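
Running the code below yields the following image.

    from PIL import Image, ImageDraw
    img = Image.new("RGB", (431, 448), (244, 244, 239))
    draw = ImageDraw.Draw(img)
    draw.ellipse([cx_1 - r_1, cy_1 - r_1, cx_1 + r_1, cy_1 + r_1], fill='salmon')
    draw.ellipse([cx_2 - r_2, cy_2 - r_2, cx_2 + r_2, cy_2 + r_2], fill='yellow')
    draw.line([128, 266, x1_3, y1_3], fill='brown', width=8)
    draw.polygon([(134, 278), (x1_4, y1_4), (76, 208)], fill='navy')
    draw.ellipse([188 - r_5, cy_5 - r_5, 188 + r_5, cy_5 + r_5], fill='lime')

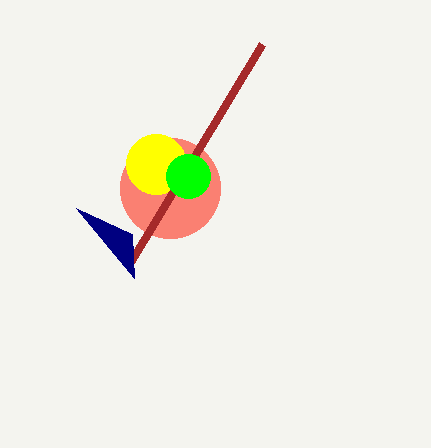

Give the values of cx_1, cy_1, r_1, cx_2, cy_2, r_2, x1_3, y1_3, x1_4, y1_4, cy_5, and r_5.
cx_1 = 170
cy_1 = 188
r_1 = 50
cx_2 = 156
cy_2 = 164
r_2 = 30
x1_3 = 262
y1_3 = 44
x1_4 = 132
y1_4 = 234
cy_5 = 176
r_5 = 22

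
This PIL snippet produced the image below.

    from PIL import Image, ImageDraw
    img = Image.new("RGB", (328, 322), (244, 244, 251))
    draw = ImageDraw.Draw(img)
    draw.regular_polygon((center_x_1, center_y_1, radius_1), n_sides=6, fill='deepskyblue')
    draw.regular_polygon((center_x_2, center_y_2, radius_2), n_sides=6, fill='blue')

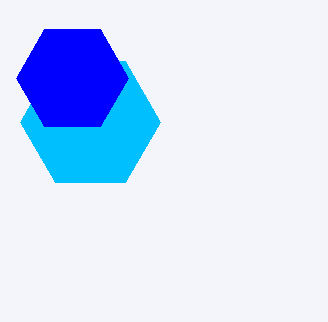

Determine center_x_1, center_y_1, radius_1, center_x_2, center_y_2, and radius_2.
center_x_1 = 90, center_y_1 = 122, radius_1 = 70, center_x_2 = 72, center_y_2 = 78, radius_2 = 56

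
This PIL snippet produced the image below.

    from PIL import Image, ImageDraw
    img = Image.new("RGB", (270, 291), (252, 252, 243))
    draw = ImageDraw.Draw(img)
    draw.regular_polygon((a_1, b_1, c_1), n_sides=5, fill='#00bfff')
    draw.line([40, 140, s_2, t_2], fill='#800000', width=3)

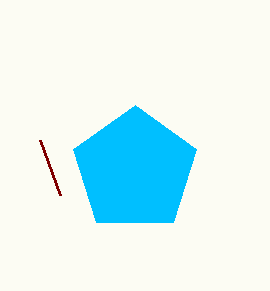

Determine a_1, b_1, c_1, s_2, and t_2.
a_1 = 135
b_1 = 170
c_1 = 65
s_2 = 60
t_2 = 195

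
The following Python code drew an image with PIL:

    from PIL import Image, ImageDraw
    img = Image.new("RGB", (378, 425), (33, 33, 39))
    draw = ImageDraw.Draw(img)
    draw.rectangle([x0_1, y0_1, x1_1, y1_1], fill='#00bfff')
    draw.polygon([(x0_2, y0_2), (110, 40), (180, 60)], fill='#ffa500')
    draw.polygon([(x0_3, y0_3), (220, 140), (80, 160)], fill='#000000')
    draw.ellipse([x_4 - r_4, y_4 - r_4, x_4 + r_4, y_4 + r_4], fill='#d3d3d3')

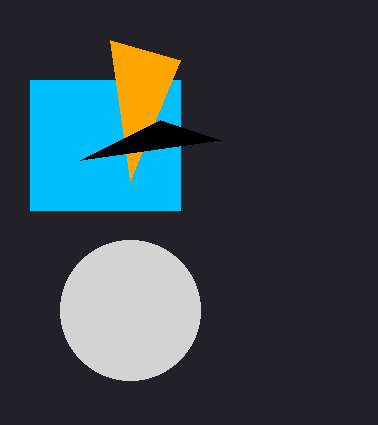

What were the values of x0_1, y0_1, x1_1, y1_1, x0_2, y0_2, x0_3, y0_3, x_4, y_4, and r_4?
x0_1 = 30, y0_1 = 80, x1_1 = 180, y1_1 = 210, x0_2 = 130, y0_2 = 180, x0_3 = 160, y0_3 = 120, x_4 = 130, y_4 = 310, r_4 = 70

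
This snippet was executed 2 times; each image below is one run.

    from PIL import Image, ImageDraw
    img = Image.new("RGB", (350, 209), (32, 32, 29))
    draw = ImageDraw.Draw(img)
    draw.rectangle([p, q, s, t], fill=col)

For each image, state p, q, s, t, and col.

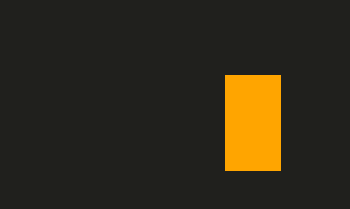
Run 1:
p = 225
q = 75
s = 280
t = 170
col = 'orange'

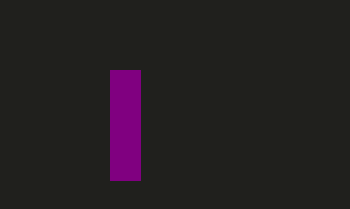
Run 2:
p = 110
q = 70
s = 140
t = 180
col = 'purple'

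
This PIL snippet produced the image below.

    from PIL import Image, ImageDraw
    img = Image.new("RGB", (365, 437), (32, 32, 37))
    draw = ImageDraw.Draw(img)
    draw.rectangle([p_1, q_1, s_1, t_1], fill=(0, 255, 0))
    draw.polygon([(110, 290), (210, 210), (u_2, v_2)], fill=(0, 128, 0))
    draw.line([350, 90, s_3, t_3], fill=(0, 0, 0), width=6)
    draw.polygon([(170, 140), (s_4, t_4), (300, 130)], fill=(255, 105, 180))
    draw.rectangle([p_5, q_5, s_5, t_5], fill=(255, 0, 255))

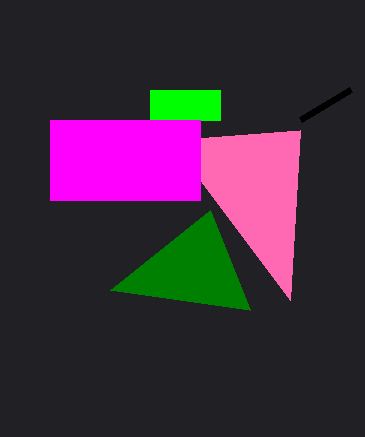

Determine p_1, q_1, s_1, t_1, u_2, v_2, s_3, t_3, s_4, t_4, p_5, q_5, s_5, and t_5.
p_1 = 150; q_1 = 90; s_1 = 220; t_1 = 120; u_2 = 250; v_2 = 310; s_3 = 300; t_3 = 120; s_4 = 290; t_4 = 300; p_5 = 50; q_5 = 120; s_5 = 200; t_5 = 200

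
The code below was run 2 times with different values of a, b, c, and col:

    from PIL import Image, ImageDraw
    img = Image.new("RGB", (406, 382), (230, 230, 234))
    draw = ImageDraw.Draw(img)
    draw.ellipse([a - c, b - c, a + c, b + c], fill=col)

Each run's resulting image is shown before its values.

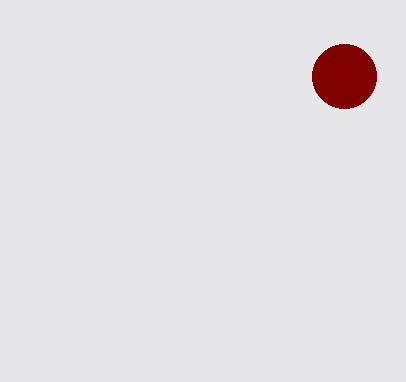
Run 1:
a = 344
b = 76
c = 32
col = 'maroon'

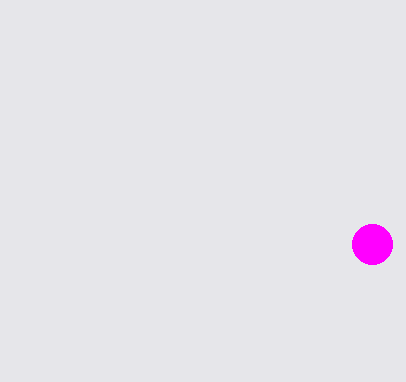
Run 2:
a = 372
b = 244
c = 20
col = 'magenta'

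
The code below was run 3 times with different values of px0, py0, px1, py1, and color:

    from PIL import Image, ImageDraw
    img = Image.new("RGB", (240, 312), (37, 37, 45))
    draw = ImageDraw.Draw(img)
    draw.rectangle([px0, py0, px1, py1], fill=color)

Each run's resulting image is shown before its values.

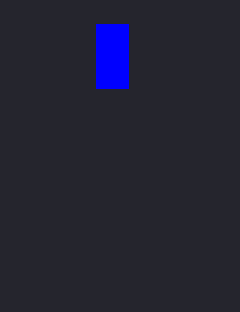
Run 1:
px0 = 96, py0 = 24, px1 = 128, py1 = 88, color = 'blue'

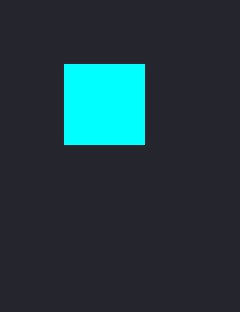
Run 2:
px0 = 64; py0 = 64; px1 = 144; py1 = 144; color = 'cyan'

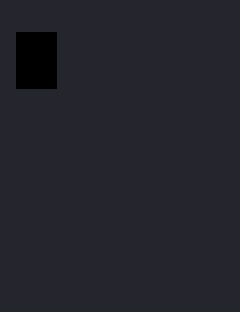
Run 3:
px0 = 16, py0 = 32, px1 = 56, py1 = 88, color = 'black'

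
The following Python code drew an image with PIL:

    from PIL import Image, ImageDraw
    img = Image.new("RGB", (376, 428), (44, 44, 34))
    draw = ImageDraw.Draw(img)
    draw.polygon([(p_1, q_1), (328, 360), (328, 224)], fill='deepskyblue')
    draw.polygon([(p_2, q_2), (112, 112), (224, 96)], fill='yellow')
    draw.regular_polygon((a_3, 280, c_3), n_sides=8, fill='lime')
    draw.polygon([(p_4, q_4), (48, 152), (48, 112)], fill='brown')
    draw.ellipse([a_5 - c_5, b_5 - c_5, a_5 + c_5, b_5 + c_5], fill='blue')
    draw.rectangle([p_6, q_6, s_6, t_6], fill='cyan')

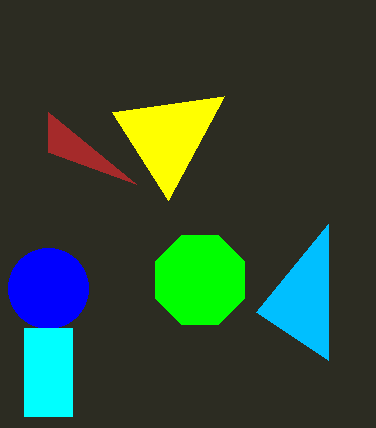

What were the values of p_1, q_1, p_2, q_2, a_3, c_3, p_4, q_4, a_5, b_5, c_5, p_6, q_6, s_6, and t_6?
p_1 = 256, q_1 = 312, p_2 = 168, q_2 = 200, a_3 = 200, c_3 = 48, p_4 = 136, q_4 = 184, a_5 = 48, b_5 = 288, c_5 = 40, p_6 = 24, q_6 = 328, s_6 = 72, t_6 = 416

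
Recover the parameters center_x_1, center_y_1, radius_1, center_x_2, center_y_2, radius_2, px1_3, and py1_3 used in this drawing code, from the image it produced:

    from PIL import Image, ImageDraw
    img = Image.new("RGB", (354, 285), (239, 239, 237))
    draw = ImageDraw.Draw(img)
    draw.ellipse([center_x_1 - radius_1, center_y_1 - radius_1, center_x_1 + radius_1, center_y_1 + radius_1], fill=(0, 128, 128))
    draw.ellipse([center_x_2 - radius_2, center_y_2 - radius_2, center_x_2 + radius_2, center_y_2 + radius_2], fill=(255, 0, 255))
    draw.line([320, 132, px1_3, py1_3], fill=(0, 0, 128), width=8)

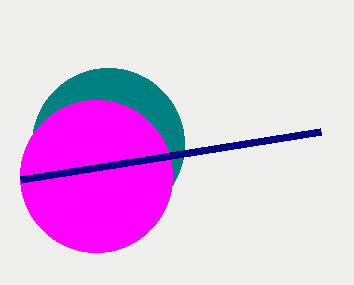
center_x_1 = 108, center_y_1 = 144, radius_1 = 76, center_x_2 = 96, center_y_2 = 176, radius_2 = 76, px1_3 = 20, py1_3 = 180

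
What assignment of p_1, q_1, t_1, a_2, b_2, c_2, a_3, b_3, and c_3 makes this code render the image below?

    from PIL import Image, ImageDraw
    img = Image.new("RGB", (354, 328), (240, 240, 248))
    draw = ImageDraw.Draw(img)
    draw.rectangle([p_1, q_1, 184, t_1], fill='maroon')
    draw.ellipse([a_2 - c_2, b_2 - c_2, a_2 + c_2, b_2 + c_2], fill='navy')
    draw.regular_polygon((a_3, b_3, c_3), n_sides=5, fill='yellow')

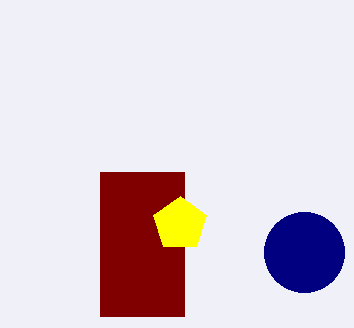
p_1 = 100; q_1 = 172; t_1 = 316; a_2 = 304; b_2 = 252; c_2 = 40; a_3 = 180; b_3 = 224; c_3 = 28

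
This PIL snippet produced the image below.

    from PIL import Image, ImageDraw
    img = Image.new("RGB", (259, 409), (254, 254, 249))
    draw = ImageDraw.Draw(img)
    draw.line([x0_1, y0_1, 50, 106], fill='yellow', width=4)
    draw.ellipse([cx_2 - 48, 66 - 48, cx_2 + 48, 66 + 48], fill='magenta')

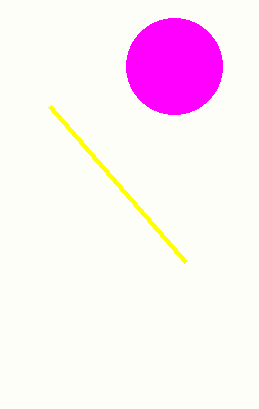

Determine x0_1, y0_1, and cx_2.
x0_1 = 186, y0_1 = 262, cx_2 = 174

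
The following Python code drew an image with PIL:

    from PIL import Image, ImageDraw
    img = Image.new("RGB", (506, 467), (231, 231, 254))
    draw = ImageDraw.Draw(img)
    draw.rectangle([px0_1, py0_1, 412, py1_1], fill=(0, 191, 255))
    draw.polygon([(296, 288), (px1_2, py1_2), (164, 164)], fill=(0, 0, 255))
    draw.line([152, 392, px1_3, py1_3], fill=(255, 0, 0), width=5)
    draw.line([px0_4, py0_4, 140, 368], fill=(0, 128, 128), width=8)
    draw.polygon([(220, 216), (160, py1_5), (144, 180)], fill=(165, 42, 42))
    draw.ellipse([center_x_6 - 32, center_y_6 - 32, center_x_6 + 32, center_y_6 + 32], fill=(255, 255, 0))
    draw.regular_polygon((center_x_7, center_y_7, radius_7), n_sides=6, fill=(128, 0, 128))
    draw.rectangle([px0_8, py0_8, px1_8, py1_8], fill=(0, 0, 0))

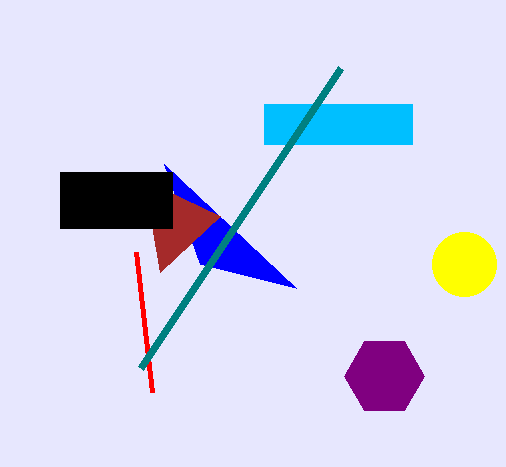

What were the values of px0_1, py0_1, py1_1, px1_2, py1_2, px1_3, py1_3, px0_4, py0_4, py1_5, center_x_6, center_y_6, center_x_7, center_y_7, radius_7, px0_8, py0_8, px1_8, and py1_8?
px0_1 = 264; py0_1 = 104; py1_1 = 144; px1_2 = 200; py1_2 = 264; px1_3 = 136; py1_3 = 252; px0_4 = 340; py0_4 = 68; py1_5 = 272; center_x_6 = 464; center_y_6 = 264; center_x_7 = 384; center_y_7 = 376; radius_7 = 40; px0_8 = 60; py0_8 = 172; px1_8 = 172; py1_8 = 228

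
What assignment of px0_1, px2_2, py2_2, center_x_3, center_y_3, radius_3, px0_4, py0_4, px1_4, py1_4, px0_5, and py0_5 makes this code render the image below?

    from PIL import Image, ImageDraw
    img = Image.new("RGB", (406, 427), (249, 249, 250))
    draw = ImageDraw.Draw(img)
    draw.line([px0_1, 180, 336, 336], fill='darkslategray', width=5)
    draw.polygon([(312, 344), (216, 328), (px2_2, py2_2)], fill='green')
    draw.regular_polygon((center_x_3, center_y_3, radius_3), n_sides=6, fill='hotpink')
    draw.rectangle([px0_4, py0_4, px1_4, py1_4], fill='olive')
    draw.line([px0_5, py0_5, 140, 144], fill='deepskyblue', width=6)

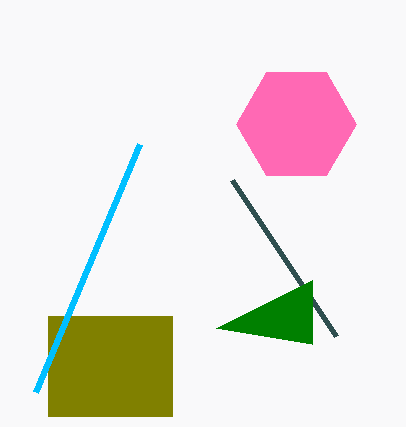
px0_1 = 232, px2_2 = 312, py2_2 = 280, center_x_3 = 296, center_y_3 = 124, radius_3 = 60, px0_4 = 48, py0_4 = 316, px1_4 = 172, py1_4 = 416, px0_5 = 36, py0_5 = 392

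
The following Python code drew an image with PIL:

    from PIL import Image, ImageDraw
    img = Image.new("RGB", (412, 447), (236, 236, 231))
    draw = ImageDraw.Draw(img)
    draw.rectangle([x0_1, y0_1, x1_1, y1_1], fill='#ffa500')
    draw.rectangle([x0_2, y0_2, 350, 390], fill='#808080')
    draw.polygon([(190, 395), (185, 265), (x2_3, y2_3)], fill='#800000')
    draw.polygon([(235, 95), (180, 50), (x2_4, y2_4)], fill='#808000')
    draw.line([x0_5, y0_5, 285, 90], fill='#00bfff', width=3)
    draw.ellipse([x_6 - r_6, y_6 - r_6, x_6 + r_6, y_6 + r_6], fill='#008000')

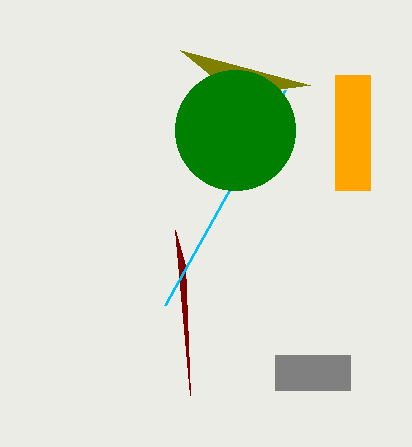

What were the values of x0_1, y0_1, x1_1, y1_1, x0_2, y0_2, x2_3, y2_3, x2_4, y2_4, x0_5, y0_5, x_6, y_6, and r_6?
x0_1 = 335, y0_1 = 75, x1_1 = 370, y1_1 = 190, x0_2 = 275, y0_2 = 355, x2_3 = 175, y2_3 = 230, x2_4 = 310, y2_4 = 85, x0_5 = 165, y0_5 = 305, x_6 = 235, y_6 = 130, r_6 = 60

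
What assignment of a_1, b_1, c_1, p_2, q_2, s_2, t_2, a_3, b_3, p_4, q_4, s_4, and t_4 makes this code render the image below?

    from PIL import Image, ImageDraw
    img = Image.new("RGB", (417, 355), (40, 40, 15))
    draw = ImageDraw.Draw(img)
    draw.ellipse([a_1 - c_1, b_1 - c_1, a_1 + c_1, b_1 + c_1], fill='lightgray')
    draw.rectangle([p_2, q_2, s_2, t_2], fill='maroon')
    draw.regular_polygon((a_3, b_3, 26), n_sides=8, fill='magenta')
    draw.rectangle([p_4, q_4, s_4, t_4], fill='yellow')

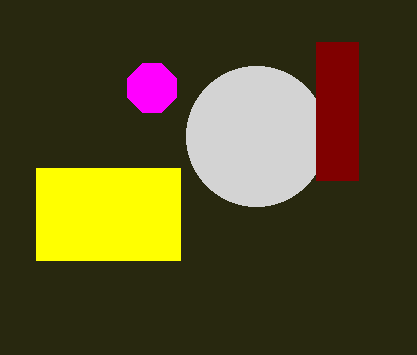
a_1 = 256
b_1 = 136
c_1 = 70
p_2 = 316
q_2 = 42
s_2 = 358
t_2 = 180
a_3 = 152
b_3 = 88
p_4 = 36
q_4 = 168
s_4 = 180
t_4 = 260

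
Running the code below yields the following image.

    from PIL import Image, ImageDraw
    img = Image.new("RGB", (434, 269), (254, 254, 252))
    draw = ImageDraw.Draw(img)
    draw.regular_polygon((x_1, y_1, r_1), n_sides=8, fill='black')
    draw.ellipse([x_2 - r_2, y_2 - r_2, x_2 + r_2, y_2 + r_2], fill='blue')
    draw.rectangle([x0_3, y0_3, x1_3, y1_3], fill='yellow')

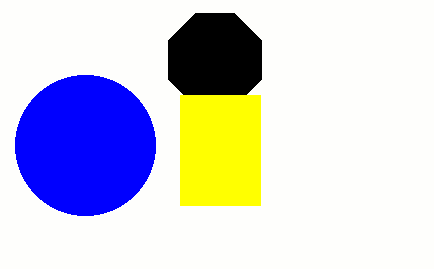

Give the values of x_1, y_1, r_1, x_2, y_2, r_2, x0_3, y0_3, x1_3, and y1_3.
x_1 = 215
y_1 = 60
r_1 = 50
x_2 = 85
y_2 = 145
r_2 = 70
x0_3 = 180
y0_3 = 95
x1_3 = 260
y1_3 = 205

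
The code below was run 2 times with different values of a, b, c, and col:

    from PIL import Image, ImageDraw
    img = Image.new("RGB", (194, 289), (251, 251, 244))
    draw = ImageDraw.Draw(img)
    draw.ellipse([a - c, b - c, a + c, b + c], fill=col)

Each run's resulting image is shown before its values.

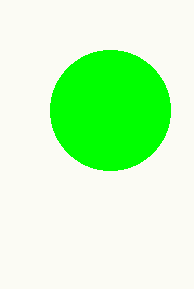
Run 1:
a = 110; b = 110; c = 60; col = 'lime'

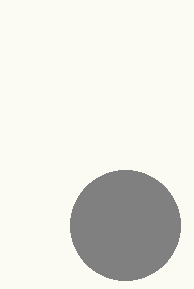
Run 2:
a = 125, b = 225, c = 55, col = 'gray'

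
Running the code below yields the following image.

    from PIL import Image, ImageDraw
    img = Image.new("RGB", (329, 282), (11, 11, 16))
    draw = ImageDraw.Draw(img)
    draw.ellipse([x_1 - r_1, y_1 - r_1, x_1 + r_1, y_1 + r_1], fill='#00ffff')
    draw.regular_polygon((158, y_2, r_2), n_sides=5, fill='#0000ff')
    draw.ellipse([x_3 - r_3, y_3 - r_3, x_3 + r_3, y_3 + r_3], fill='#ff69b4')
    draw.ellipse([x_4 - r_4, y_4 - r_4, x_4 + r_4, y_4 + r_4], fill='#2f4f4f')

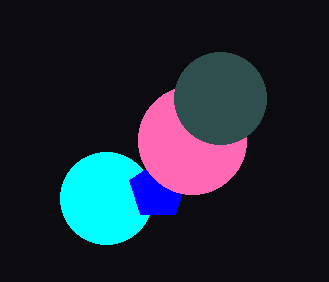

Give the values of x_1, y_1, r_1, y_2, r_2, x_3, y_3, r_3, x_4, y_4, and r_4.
x_1 = 106, y_1 = 198, r_1 = 46, y_2 = 190, r_2 = 30, x_3 = 192, y_3 = 140, r_3 = 54, x_4 = 220, y_4 = 98, r_4 = 46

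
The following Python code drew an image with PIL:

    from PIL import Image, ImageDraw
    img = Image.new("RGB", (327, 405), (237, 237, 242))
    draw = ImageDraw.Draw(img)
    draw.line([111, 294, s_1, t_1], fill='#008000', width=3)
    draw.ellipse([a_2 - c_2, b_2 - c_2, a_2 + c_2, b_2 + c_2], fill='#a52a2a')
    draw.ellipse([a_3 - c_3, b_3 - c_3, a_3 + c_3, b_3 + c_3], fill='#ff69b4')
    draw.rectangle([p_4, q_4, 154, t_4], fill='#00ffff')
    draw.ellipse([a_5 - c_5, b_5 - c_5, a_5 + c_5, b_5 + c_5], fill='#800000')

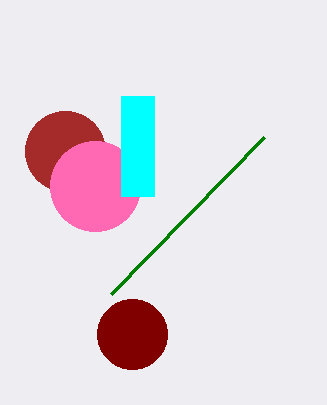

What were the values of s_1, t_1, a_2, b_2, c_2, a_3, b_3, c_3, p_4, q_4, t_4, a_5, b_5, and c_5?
s_1 = 264
t_1 = 137
a_2 = 65
b_2 = 151
c_2 = 40
a_3 = 95
b_3 = 186
c_3 = 45
p_4 = 121
q_4 = 96
t_4 = 196
a_5 = 132
b_5 = 334
c_5 = 35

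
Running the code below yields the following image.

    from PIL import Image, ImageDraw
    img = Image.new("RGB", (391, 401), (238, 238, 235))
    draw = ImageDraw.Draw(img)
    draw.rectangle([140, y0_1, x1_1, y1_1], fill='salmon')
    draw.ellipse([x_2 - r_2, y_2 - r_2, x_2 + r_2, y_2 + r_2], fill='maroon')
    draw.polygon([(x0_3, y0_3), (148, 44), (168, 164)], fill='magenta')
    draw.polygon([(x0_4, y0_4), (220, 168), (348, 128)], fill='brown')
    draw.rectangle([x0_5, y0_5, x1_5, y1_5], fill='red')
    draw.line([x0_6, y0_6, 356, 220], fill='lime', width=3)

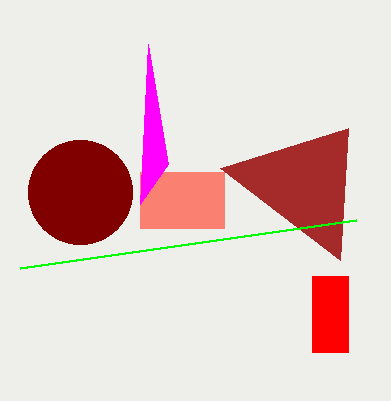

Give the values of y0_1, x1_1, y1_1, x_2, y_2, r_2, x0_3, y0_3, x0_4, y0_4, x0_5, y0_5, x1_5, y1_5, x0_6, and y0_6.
y0_1 = 172
x1_1 = 224
y1_1 = 228
x_2 = 80
y_2 = 192
r_2 = 52
x0_3 = 140
y0_3 = 204
x0_4 = 340
y0_4 = 260
x0_5 = 312
y0_5 = 276
x1_5 = 348
y1_5 = 352
x0_6 = 20
y0_6 = 268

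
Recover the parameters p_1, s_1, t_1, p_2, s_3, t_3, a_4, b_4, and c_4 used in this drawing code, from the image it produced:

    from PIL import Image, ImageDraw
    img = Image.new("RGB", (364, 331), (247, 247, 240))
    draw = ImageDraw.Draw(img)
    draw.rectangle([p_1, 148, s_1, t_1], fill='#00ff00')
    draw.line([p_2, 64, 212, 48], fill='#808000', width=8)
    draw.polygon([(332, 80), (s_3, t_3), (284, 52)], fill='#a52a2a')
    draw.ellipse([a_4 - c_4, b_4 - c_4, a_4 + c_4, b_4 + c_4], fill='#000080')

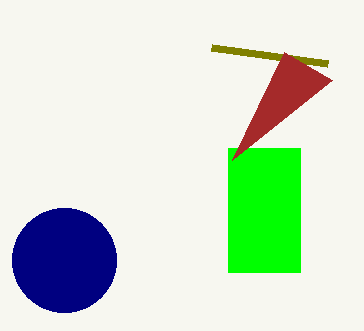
p_1 = 228; s_1 = 300; t_1 = 272; p_2 = 328; s_3 = 232; t_3 = 160; a_4 = 64; b_4 = 260; c_4 = 52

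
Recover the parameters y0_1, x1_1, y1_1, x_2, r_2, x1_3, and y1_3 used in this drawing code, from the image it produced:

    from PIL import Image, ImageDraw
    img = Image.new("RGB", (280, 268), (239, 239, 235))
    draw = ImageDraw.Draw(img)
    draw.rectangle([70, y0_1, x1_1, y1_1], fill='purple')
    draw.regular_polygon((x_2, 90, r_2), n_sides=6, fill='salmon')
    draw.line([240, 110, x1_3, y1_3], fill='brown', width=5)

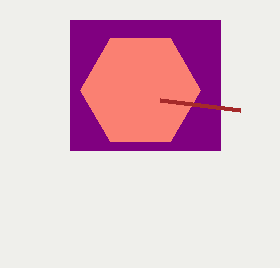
y0_1 = 20
x1_1 = 220
y1_1 = 150
x_2 = 140
r_2 = 60
x1_3 = 160
y1_3 = 100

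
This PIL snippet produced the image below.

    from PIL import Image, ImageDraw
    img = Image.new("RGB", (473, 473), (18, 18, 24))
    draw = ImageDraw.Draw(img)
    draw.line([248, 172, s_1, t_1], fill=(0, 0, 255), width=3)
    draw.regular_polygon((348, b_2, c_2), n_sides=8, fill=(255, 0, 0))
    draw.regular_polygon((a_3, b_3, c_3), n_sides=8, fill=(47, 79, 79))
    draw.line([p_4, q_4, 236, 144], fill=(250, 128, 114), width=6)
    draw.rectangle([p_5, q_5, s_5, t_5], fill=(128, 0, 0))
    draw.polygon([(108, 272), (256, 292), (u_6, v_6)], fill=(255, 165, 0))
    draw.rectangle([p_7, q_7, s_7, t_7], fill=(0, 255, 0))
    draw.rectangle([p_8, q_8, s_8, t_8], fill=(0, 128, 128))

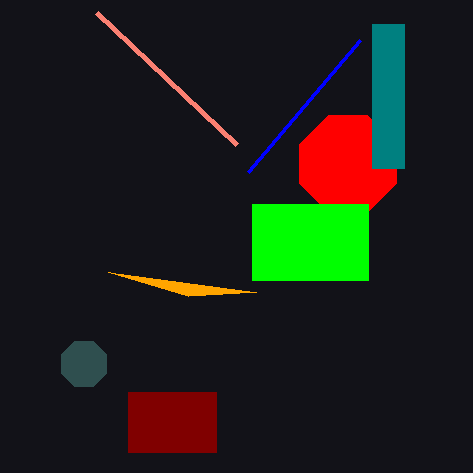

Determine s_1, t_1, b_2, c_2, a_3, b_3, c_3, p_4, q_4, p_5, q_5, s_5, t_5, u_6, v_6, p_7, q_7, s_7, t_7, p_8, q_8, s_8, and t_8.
s_1 = 360, t_1 = 40, b_2 = 164, c_2 = 52, a_3 = 84, b_3 = 364, c_3 = 24, p_4 = 96, q_4 = 12, p_5 = 128, q_5 = 392, s_5 = 216, t_5 = 452, u_6 = 188, v_6 = 296, p_7 = 252, q_7 = 204, s_7 = 368, t_7 = 280, p_8 = 372, q_8 = 24, s_8 = 404, t_8 = 168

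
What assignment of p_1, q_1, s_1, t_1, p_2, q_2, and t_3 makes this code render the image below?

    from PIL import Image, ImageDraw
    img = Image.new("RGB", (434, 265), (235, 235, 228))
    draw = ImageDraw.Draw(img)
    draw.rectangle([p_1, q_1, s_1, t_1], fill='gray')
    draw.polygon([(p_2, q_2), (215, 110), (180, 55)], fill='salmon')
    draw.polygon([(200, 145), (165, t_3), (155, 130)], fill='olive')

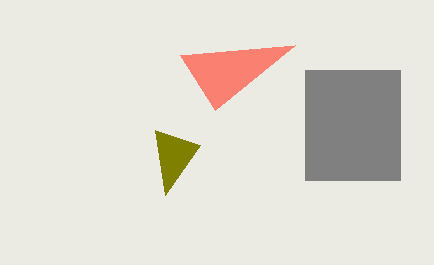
p_1 = 305; q_1 = 70; s_1 = 400; t_1 = 180; p_2 = 295; q_2 = 45; t_3 = 195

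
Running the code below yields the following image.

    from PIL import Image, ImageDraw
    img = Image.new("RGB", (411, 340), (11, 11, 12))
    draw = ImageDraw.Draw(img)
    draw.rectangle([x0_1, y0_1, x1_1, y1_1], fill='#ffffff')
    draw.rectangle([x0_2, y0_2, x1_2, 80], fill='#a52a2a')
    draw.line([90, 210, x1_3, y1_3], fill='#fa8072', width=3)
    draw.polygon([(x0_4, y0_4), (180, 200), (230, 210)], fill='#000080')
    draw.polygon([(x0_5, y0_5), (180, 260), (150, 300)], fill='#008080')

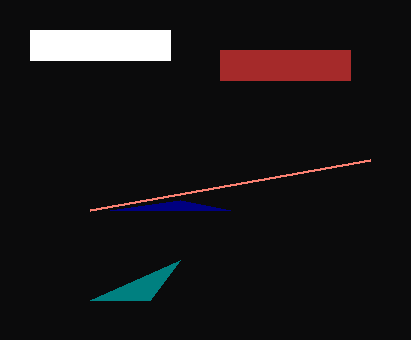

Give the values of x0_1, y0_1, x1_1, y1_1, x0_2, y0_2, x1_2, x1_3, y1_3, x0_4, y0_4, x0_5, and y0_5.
x0_1 = 30; y0_1 = 30; x1_1 = 170; y1_1 = 60; x0_2 = 220; y0_2 = 50; x1_2 = 350; x1_3 = 370; y1_3 = 160; x0_4 = 110; y0_4 = 210; x0_5 = 90; y0_5 = 300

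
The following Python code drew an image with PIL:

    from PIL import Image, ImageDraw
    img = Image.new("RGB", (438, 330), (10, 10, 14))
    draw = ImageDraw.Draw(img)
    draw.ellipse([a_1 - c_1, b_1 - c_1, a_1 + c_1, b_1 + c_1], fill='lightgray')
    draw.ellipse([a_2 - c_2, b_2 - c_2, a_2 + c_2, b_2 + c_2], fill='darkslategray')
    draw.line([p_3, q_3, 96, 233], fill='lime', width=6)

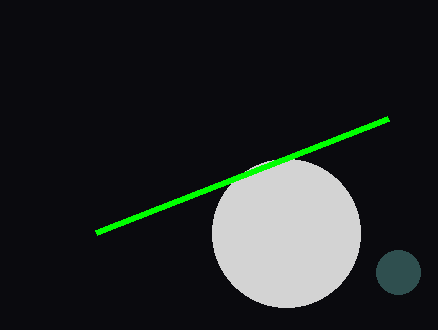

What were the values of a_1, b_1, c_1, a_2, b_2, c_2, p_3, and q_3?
a_1 = 286; b_1 = 233; c_1 = 74; a_2 = 398; b_2 = 272; c_2 = 22; p_3 = 388; q_3 = 119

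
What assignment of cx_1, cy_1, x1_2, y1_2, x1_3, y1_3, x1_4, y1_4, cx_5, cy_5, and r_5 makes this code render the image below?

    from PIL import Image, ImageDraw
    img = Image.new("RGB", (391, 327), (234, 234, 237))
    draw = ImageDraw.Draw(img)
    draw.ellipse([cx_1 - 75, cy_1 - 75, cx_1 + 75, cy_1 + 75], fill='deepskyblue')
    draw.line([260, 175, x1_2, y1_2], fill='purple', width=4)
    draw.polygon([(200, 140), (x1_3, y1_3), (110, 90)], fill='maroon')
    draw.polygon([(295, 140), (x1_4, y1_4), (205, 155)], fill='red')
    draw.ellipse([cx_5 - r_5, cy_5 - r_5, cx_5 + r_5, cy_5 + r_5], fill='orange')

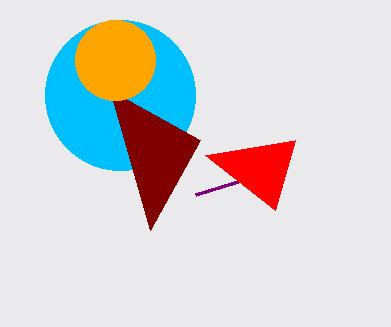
cx_1 = 120; cy_1 = 95; x1_2 = 195; y1_2 = 195; x1_3 = 150; y1_3 = 230; x1_4 = 275; y1_4 = 210; cx_5 = 115; cy_5 = 60; r_5 = 40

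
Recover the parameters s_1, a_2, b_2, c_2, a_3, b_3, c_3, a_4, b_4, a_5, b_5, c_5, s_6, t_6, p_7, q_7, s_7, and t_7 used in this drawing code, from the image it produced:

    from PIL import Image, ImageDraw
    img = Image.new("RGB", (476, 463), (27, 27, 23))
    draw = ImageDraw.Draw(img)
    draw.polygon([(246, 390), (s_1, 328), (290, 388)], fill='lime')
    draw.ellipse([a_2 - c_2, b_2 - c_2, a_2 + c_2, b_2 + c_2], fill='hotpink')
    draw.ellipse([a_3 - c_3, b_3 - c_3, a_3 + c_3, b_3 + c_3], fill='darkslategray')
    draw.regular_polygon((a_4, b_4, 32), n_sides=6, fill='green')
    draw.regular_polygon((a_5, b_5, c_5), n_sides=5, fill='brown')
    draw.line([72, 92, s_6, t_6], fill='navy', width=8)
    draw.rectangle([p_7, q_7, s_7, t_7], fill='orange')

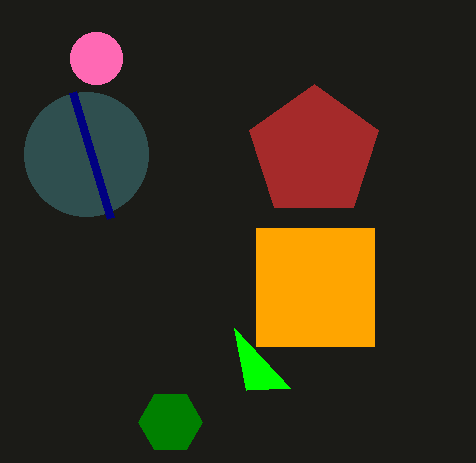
s_1 = 234
a_2 = 96
b_2 = 58
c_2 = 26
a_3 = 86
b_3 = 154
c_3 = 62
a_4 = 170
b_4 = 422
a_5 = 314
b_5 = 152
c_5 = 68
s_6 = 110
t_6 = 218
p_7 = 256
q_7 = 228
s_7 = 374
t_7 = 346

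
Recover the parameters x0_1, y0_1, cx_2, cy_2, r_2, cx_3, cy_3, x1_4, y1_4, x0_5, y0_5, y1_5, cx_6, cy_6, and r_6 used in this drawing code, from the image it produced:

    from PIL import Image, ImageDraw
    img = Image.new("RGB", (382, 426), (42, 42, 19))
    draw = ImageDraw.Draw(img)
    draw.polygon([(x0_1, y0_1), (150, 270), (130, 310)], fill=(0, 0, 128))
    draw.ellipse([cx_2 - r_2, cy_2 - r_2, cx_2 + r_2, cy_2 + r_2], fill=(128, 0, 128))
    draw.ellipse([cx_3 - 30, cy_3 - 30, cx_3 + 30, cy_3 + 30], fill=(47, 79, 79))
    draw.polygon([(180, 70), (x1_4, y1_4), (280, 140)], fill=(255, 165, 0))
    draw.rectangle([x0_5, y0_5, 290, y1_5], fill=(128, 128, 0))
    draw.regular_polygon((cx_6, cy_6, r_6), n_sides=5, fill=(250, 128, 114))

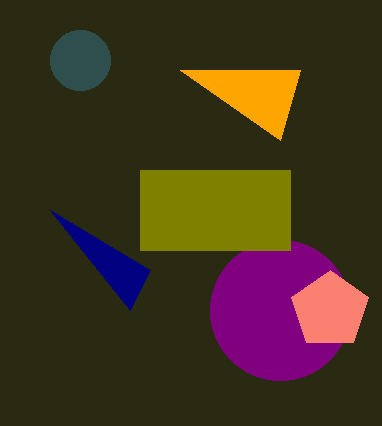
x0_1 = 50
y0_1 = 210
cx_2 = 280
cy_2 = 310
r_2 = 70
cx_3 = 80
cy_3 = 60
x1_4 = 300
y1_4 = 70
x0_5 = 140
y0_5 = 170
y1_5 = 250
cx_6 = 330
cy_6 = 310
r_6 = 40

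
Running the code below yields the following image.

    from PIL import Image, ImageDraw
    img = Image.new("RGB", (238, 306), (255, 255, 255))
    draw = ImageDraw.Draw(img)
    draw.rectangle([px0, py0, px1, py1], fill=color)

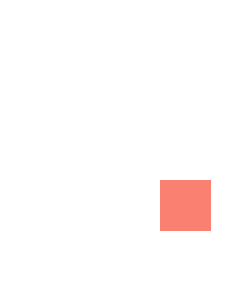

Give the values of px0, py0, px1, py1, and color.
px0 = 160; py0 = 180; px1 = 210; py1 = 230; color = 'salmon'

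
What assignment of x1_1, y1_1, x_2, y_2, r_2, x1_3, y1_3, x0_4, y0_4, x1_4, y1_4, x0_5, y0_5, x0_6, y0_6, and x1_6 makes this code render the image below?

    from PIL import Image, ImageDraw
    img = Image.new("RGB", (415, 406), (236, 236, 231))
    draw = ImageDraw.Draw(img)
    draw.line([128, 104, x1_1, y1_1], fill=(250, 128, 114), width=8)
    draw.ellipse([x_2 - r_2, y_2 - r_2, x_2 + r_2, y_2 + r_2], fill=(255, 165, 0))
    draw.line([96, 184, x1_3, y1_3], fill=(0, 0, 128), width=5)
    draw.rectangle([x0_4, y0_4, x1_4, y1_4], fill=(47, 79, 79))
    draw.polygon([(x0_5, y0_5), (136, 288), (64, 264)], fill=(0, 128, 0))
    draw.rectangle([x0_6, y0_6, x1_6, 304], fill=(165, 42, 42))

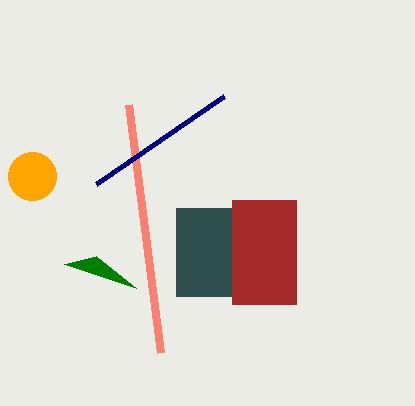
x1_1 = 160; y1_1 = 352; x_2 = 32; y_2 = 176; r_2 = 24; x1_3 = 224; y1_3 = 96; x0_4 = 176; y0_4 = 208; x1_4 = 232; y1_4 = 296; x0_5 = 96; y0_5 = 256; x0_6 = 232; y0_6 = 200; x1_6 = 296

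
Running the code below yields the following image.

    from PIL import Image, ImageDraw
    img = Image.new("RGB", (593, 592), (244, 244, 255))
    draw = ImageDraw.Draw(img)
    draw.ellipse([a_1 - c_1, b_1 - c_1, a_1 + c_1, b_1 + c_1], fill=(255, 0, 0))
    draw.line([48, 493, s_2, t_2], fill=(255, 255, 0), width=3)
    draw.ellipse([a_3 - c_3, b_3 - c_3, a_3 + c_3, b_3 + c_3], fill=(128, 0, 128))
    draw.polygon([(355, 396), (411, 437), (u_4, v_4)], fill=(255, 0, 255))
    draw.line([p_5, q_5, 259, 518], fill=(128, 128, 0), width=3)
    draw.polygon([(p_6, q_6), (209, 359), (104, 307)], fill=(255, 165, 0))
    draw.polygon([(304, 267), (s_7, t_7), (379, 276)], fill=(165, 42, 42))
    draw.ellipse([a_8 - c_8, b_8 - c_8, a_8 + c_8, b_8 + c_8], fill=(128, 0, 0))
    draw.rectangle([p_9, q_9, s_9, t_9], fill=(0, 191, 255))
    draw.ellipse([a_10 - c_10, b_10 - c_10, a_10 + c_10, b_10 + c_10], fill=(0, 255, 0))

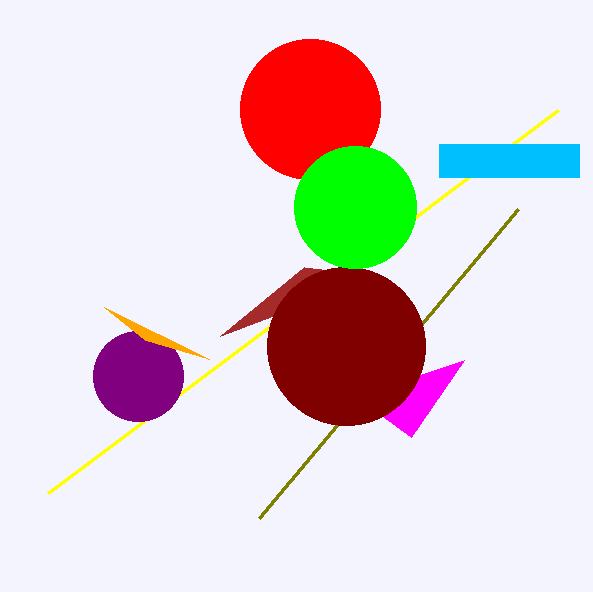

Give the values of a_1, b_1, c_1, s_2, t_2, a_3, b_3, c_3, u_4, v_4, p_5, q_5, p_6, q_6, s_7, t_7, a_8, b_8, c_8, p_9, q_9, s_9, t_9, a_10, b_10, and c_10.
a_1 = 310
b_1 = 109
c_1 = 70
s_2 = 558
t_2 = 110
a_3 = 138
b_3 = 376
c_3 = 45
u_4 = 464
v_4 = 360
p_5 = 518
q_5 = 209
p_6 = 145
q_6 = 340
s_7 = 220
t_7 = 336
a_8 = 346
b_8 = 346
c_8 = 79
p_9 = 439
q_9 = 144
s_9 = 579
t_9 = 177
a_10 = 355
b_10 = 207
c_10 = 61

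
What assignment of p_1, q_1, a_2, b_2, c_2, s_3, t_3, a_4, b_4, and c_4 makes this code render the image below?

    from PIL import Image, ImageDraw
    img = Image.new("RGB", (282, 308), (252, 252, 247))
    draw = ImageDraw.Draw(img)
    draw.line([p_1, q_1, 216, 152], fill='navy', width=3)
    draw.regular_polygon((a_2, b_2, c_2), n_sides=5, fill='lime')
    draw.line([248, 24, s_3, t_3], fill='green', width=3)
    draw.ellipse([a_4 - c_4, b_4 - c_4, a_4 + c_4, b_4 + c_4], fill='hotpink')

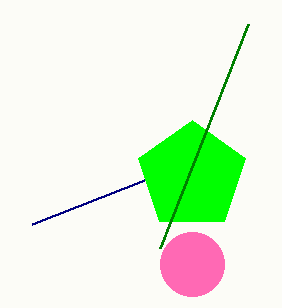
p_1 = 32
q_1 = 224
a_2 = 192
b_2 = 176
c_2 = 56
s_3 = 160
t_3 = 248
a_4 = 192
b_4 = 264
c_4 = 32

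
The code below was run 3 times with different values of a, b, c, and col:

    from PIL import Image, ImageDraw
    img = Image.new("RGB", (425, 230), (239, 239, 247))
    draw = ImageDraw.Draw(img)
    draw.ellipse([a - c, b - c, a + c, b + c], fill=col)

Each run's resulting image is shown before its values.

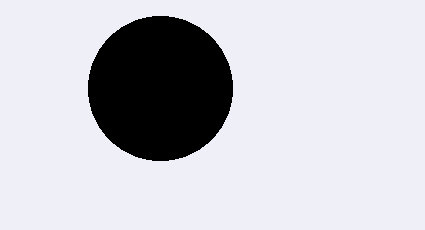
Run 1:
a = 160
b = 88
c = 72
col = 'black'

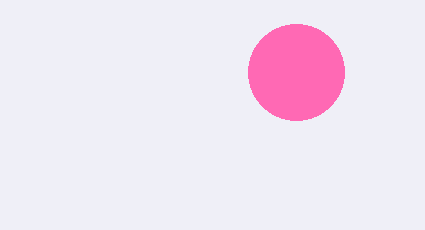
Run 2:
a = 296
b = 72
c = 48
col = 'hotpink'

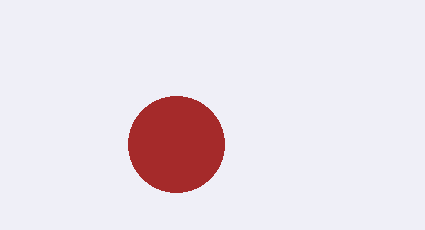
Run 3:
a = 176; b = 144; c = 48; col = 'brown'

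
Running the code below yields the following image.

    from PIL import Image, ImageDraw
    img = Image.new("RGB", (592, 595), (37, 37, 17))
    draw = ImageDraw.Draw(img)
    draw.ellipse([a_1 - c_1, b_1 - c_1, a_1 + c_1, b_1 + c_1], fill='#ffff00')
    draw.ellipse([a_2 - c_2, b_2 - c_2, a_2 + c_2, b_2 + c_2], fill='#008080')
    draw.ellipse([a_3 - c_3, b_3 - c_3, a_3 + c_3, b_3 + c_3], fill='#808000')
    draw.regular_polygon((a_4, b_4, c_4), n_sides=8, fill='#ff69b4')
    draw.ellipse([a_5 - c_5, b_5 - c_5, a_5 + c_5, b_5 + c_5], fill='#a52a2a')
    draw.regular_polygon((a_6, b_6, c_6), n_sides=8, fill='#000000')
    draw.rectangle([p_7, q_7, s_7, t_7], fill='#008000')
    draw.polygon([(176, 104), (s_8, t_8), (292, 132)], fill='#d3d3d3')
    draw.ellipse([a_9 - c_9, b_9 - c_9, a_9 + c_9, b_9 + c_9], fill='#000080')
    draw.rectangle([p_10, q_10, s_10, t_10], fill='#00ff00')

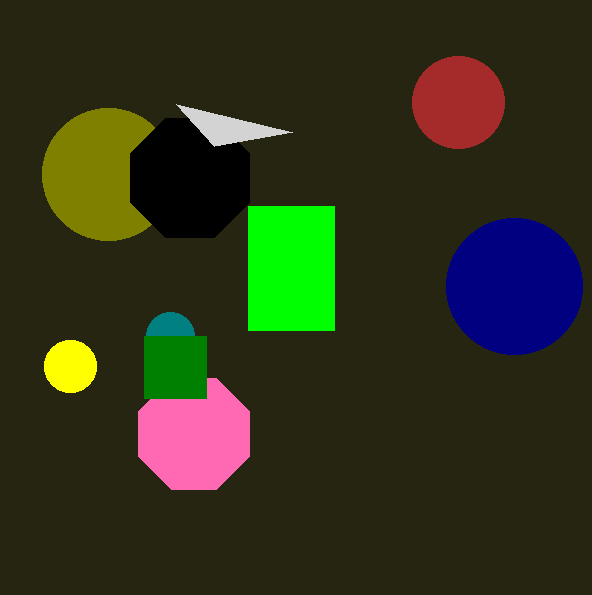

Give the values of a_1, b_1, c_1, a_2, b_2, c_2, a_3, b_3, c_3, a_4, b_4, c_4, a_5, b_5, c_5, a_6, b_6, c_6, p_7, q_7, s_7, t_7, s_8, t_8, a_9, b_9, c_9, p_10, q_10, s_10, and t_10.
a_1 = 70; b_1 = 366; c_1 = 26; a_2 = 170; b_2 = 336; c_2 = 24; a_3 = 108; b_3 = 174; c_3 = 66; a_4 = 194; b_4 = 434; c_4 = 60; a_5 = 458; b_5 = 102; c_5 = 46; a_6 = 190; b_6 = 178; c_6 = 64; p_7 = 144; q_7 = 336; s_7 = 206; t_7 = 398; s_8 = 214; t_8 = 146; a_9 = 514; b_9 = 286; c_9 = 68; p_10 = 248; q_10 = 206; s_10 = 334; t_10 = 330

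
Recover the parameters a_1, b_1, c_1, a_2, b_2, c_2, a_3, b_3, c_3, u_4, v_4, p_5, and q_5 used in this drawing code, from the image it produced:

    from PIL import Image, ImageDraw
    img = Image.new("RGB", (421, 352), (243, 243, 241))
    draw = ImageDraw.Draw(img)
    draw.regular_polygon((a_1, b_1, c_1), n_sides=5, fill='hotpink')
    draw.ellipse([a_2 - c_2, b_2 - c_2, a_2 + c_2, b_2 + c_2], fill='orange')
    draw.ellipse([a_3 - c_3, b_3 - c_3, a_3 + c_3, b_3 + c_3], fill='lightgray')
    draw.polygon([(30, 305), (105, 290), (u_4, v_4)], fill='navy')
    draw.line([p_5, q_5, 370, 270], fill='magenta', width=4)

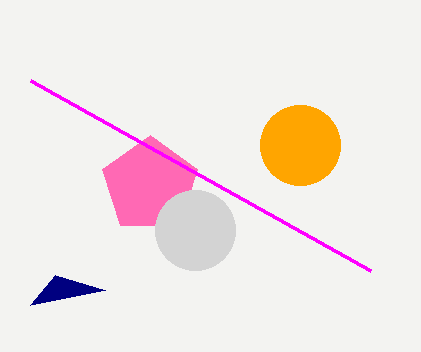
a_1 = 150, b_1 = 185, c_1 = 50, a_2 = 300, b_2 = 145, c_2 = 40, a_3 = 195, b_3 = 230, c_3 = 40, u_4 = 55, v_4 = 275, p_5 = 30, q_5 = 80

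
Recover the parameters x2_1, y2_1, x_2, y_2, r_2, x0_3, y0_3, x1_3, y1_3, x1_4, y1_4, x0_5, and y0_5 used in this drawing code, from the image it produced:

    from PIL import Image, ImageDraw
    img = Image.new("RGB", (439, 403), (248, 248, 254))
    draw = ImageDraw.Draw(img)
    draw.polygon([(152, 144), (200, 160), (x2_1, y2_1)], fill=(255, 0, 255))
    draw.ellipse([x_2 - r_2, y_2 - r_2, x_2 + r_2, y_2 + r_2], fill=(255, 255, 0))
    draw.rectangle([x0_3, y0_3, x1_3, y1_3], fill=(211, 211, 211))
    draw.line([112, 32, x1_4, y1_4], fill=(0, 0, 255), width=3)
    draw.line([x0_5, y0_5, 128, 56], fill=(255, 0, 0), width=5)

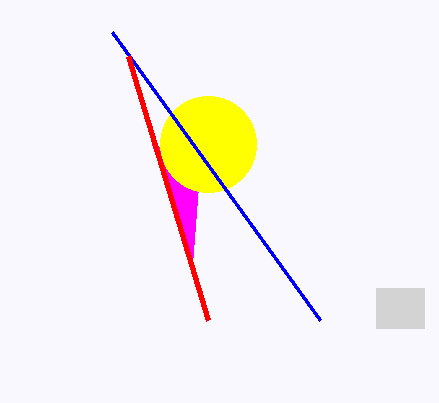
x2_1 = 192, y2_1 = 264, x_2 = 208, y_2 = 144, r_2 = 48, x0_3 = 376, y0_3 = 288, x1_3 = 424, y1_3 = 328, x1_4 = 320, y1_4 = 320, x0_5 = 208, y0_5 = 320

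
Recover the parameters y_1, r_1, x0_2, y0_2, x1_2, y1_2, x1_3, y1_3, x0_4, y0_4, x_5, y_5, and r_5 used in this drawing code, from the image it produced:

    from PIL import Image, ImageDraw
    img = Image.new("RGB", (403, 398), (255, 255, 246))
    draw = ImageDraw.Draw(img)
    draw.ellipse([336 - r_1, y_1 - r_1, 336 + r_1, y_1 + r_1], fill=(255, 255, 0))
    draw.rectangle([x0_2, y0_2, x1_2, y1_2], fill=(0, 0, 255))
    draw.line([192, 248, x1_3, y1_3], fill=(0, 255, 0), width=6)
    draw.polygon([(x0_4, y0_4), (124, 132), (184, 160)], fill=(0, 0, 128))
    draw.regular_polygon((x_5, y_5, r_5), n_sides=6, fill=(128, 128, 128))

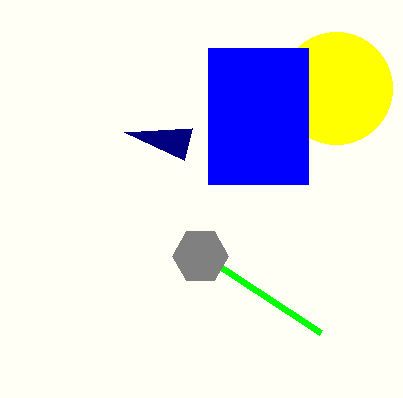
y_1 = 88, r_1 = 56, x0_2 = 208, y0_2 = 48, x1_2 = 308, y1_2 = 184, x1_3 = 320, y1_3 = 332, x0_4 = 192, y0_4 = 128, x_5 = 200, y_5 = 256, r_5 = 28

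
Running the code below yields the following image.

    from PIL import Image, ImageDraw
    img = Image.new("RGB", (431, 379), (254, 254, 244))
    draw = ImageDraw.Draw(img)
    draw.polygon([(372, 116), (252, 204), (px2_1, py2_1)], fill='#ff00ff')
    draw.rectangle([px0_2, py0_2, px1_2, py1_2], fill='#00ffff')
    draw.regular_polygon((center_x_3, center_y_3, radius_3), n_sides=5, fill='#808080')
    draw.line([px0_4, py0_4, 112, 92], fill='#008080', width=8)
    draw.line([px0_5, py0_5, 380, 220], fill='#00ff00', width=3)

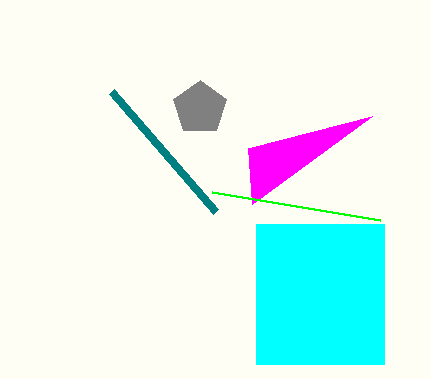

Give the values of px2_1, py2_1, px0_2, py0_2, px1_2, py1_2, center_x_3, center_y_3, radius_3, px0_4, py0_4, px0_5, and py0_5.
px2_1 = 248; py2_1 = 148; px0_2 = 256; py0_2 = 224; px1_2 = 384; py1_2 = 364; center_x_3 = 200; center_y_3 = 108; radius_3 = 28; px0_4 = 216; py0_4 = 212; px0_5 = 212; py0_5 = 192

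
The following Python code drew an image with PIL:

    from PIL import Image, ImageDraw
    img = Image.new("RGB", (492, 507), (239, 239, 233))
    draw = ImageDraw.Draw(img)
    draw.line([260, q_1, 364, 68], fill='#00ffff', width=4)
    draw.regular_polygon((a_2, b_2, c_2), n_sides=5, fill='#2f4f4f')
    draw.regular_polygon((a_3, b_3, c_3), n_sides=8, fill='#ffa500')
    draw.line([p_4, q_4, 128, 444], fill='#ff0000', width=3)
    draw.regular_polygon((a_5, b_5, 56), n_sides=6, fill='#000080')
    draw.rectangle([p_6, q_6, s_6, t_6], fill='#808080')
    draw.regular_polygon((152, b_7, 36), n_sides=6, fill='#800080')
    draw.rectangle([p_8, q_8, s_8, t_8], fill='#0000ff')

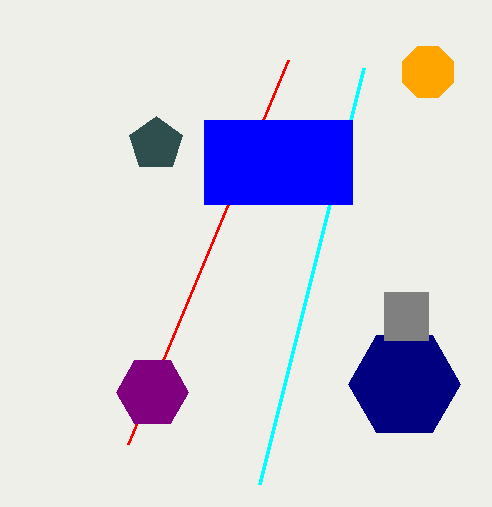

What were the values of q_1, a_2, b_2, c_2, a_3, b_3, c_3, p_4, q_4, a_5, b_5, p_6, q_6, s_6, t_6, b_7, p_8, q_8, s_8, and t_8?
q_1 = 484; a_2 = 156; b_2 = 144; c_2 = 28; a_3 = 428; b_3 = 72; c_3 = 28; p_4 = 288; q_4 = 60; a_5 = 404; b_5 = 384; p_6 = 384; q_6 = 292; s_6 = 428; t_6 = 340; b_7 = 392; p_8 = 204; q_8 = 120; s_8 = 352; t_8 = 204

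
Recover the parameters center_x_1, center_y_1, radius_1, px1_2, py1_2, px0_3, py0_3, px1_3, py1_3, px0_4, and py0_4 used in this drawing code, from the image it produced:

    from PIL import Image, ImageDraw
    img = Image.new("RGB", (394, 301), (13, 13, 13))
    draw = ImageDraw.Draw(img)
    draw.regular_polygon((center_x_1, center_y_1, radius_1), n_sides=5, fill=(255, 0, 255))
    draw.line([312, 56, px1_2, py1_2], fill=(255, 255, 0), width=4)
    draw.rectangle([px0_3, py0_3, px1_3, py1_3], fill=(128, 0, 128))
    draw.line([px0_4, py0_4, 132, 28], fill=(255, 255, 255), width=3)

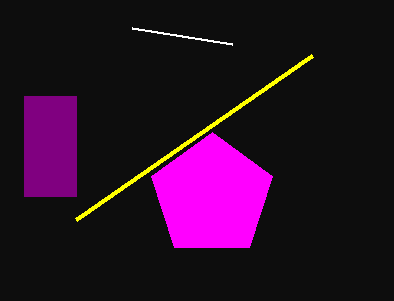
center_x_1 = 212, center_y_1 = 196, radius_1 = 64, px1_2 = 76, py1_2 = 220, px0_3 = 24, py0_3 = 96, px1_3 = 76, py1_3 = 196, px0_4 = 232, py0_4 = 44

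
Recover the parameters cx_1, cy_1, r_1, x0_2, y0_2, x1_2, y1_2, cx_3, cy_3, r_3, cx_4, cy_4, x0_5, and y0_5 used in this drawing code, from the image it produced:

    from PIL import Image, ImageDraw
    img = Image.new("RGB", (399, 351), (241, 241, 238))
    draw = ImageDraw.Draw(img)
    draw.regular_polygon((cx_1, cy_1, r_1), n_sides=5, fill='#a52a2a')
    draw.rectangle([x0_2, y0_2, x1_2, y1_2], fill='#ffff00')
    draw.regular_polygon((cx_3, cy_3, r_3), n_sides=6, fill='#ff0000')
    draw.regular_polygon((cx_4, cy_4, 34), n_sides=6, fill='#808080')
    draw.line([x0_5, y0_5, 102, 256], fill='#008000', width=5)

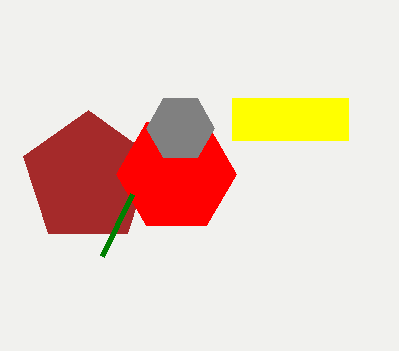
cx_1 = 88
cy_1 = 178
r_1 = 68
x0_2 = 232
y0_2 = 98
x1_2 = 348
y1_2 = 140
cx_3 = 176
cy_3 = 174
r_3 = 60
cx_4 = 180
cy_4 = 128
x0_5 = 132
y0_5 = 194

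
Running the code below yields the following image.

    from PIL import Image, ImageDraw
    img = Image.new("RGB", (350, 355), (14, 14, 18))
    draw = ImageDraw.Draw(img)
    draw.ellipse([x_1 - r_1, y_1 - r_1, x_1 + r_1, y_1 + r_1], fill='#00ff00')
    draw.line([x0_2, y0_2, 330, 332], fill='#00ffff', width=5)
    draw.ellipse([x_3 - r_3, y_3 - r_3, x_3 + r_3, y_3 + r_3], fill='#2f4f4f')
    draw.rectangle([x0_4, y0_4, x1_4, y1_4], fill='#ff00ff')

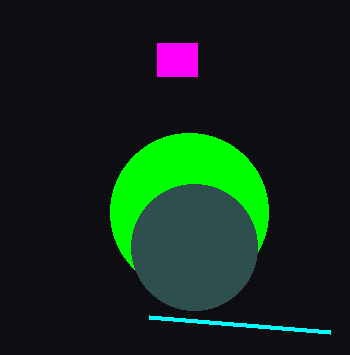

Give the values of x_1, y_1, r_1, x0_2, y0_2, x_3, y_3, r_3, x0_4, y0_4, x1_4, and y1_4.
x_1 = 189, y_1 = 212, r_1 = 79, x0_2 = 149, y0_2 = 317, x_3 = 194, y_3 = 247, r_3 = 63, x0_4 = 157, y0_4 = 43, x1_4 = 197, y1_4 = 76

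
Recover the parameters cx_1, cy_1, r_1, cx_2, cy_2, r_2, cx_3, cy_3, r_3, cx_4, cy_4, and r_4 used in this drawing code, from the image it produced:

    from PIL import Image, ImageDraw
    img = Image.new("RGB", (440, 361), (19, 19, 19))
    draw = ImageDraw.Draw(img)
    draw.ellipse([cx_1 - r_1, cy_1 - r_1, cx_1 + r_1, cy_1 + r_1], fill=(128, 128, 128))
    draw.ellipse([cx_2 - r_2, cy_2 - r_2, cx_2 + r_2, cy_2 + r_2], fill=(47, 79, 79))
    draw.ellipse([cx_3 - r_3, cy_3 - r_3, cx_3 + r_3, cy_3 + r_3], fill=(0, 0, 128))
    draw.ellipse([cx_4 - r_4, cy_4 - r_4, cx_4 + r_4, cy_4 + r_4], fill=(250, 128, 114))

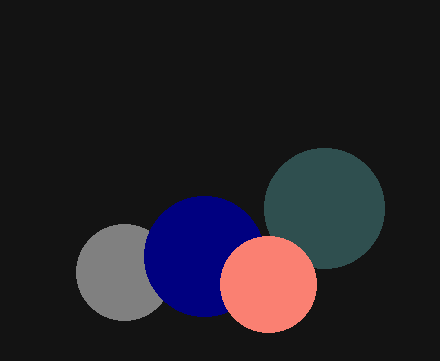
cx_1 = 124; cy_1 = 272; r_1 = 48; cx_2 = 324; cy_2 = 208; r_2 = 60; cx_3 = 204; cy_3 = 256; r_3 = 60; cx_4 = 268; cy_4 = 284; r_4 = 48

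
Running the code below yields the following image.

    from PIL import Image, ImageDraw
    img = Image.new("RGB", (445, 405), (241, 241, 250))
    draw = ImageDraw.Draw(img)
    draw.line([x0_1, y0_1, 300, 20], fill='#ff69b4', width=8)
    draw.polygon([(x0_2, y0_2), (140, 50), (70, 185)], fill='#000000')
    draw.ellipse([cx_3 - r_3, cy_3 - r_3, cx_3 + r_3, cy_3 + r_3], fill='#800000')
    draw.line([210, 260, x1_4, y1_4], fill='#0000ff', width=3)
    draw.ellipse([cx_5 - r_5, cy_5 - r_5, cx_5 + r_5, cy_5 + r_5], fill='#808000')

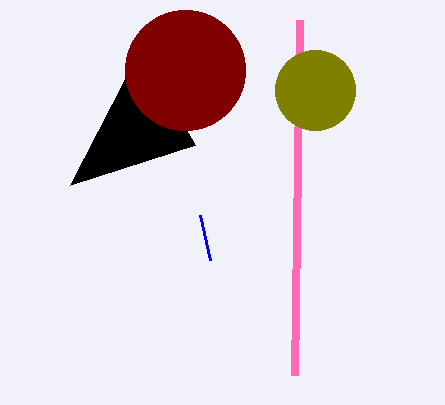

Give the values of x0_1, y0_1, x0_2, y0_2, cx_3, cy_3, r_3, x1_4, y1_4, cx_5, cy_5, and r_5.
x0_1 = 295, y0_1 = 375, x0_2 = 195, y0_2 = 145, cx_3 = 185, cy_3 = 70, r_3 = 60, x1_4 = 200, y1_4 = 215, cx_5 = 315, cy_5 = 90, r_5 = 40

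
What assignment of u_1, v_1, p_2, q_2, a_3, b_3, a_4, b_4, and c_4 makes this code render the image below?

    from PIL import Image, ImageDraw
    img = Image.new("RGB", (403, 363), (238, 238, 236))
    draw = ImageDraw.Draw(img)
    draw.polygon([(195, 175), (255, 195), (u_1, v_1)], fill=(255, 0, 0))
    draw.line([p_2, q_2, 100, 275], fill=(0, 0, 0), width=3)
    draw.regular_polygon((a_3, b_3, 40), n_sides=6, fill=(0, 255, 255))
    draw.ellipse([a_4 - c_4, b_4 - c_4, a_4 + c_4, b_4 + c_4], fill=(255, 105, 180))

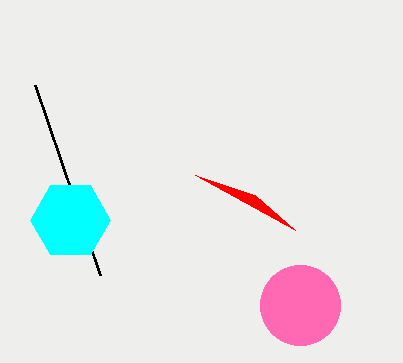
u_1 = 295; v_1 = 230; p_2 = 35; q_2 = 85; a_3 = 70; b_3 = 220; a_4 = 300; b_4 = 305; c_4 = 40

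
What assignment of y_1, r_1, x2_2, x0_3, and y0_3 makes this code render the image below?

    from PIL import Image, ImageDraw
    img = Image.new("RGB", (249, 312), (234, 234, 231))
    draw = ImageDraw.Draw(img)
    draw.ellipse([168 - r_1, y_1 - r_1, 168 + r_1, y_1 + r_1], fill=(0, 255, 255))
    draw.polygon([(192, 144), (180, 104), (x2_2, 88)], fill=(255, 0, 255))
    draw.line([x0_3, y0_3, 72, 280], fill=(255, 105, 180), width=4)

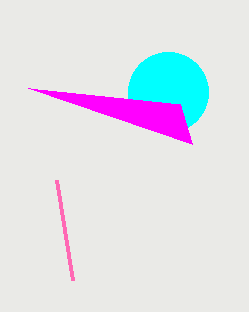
y_1 = 92
r_1 = 40
x2_2 = 28
x0_3 = 56
y0_3 = 180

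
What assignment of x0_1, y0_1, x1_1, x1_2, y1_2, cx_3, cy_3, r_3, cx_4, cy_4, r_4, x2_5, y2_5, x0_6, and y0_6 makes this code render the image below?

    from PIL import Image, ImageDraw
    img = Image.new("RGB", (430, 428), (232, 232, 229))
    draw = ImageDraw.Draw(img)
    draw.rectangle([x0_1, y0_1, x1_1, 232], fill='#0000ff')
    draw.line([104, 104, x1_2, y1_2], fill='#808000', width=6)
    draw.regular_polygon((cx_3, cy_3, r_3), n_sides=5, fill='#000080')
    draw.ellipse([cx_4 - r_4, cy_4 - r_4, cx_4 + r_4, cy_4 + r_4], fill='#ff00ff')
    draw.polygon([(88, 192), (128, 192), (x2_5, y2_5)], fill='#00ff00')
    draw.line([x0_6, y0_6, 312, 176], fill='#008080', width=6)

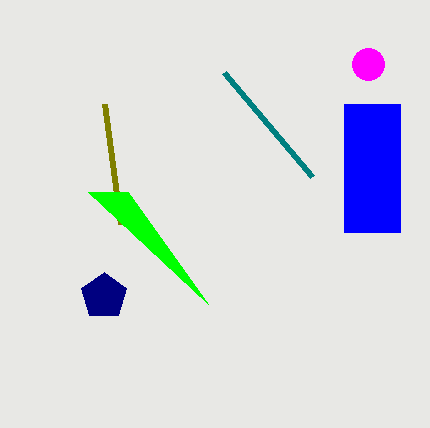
x0_1 = 344, y0_1 = 104, x1_1 = 400, x1_2 = 120, y1_2 = 224, cx_3 = 104, cy_3 = 296, r_3 = 24, cx_4 = 368, cy_4 = 64, r_4 = 16, x2_5 = 208, y2_5 = 304, x0_6 = 224, y0_6 = 72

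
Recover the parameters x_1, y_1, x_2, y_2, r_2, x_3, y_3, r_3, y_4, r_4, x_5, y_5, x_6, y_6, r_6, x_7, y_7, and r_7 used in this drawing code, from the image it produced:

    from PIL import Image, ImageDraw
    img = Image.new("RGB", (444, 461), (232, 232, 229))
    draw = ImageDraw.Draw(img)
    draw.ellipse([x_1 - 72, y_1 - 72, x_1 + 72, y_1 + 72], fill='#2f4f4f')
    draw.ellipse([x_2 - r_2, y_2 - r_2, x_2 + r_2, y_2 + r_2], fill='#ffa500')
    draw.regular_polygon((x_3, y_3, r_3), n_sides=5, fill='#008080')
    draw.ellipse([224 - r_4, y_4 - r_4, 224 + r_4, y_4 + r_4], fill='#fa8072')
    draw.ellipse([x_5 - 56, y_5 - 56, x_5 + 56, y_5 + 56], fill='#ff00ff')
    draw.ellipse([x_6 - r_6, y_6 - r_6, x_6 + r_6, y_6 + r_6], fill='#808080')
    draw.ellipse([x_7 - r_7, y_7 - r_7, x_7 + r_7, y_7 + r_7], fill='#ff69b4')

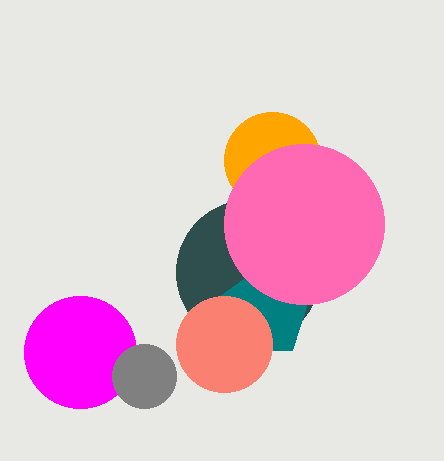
x_1 = 248, y_1 = 272, x_2 = 272, y_2 = 160, r_2 = 48, x_3 = 264, y_3 = 312, r_3 = 48, y_4 = 344, r_4 = 48, x_5 = 80, y_5 = 352, x_6 = 144, y_6 = 376, r_6 = 32, x_7 = 304, y_7 = 224, r_7 = 80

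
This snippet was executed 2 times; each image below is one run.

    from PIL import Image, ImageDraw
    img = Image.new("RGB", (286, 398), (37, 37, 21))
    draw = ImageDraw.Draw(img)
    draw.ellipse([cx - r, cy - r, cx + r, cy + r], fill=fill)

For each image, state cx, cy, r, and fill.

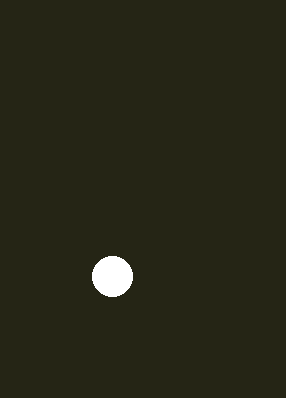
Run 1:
cx = 112, cy = 276, r = 20, fill = 'white'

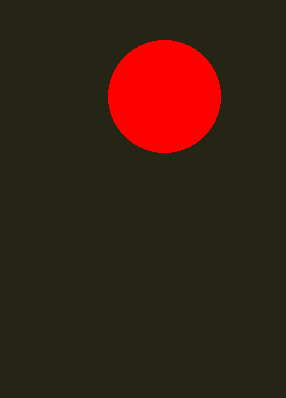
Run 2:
cx = 164; cy = 96; r = 56; fill = 'red'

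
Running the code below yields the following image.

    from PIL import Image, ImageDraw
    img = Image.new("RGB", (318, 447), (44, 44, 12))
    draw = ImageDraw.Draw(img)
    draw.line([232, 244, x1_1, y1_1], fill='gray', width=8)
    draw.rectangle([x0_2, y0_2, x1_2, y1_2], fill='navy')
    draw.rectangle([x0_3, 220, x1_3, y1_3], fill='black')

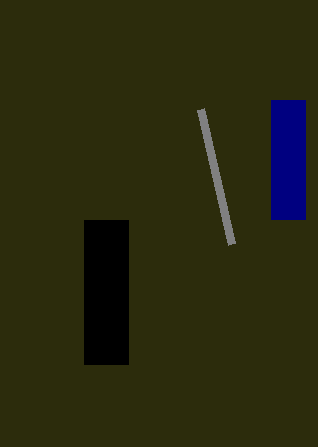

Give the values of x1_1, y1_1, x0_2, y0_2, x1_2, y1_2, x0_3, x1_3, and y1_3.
x1_1 = 201; y1_1 = 109; x0_2 = 271; y0_2 = 100; x1_2 = 305; y1_2 = 219; x0_3 = 84; x1_3 = 128; y1_3 = 364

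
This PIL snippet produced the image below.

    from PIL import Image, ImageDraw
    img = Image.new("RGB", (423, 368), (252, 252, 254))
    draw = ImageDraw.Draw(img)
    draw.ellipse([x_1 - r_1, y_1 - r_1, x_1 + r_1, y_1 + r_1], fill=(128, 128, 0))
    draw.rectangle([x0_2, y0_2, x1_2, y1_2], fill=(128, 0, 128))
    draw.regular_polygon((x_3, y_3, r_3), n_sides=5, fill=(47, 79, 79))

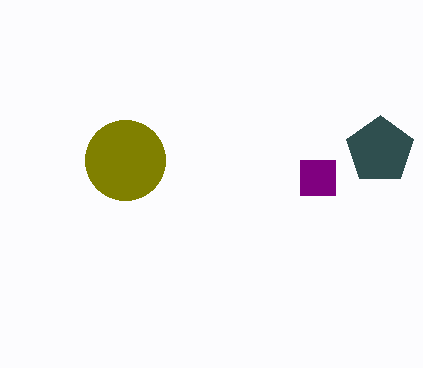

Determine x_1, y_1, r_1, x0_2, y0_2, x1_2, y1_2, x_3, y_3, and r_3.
x_1 = 125, y_1 = 160, r_1 = 40, x0_2 = 300, y0_2 = 160, x1_2 = 335, y1_2 = 195, x_3 = 380, y_3 = 150, r_3 = 35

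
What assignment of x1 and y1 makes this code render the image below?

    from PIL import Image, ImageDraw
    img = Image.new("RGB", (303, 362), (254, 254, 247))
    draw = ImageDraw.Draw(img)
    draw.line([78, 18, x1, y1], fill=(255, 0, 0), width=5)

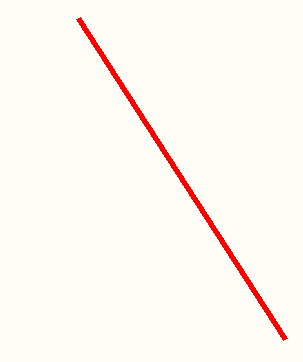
x1 = 285, y1 = 339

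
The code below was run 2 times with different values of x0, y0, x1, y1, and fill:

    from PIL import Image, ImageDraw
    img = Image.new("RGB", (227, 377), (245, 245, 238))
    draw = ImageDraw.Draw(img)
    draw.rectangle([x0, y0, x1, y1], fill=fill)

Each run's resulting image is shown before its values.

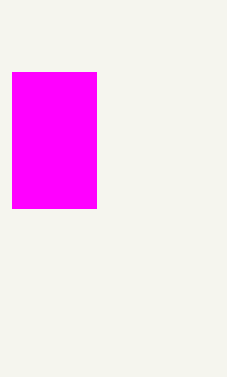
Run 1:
x0 = 12, y0 = 72, x1 = 96, y1 = 208, fill = 'magenta'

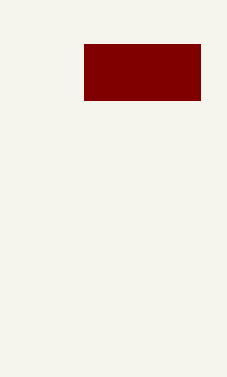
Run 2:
x0 = 84
y0 = 44
x1 = 200
y1 = 100
fill = 'maroon'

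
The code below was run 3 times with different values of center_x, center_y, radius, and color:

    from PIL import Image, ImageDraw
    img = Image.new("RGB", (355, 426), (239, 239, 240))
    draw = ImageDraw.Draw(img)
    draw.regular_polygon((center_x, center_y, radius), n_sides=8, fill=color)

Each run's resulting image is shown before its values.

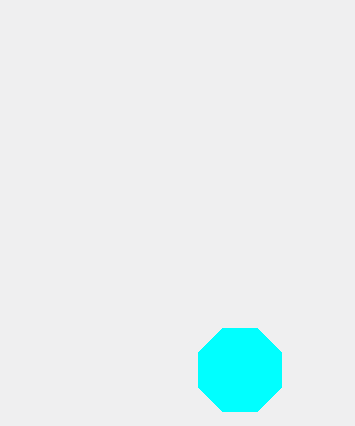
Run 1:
center_x = 240
center_y = 370
radius = 45
color = 'cyan'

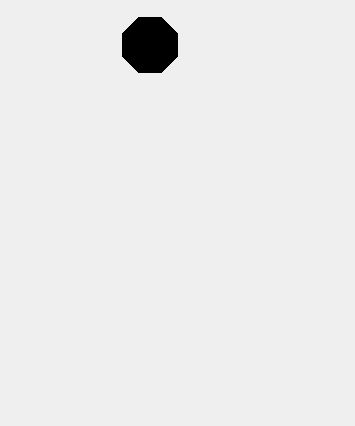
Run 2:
center_x = 150, center_y = 45, radius = 30, color = 'black'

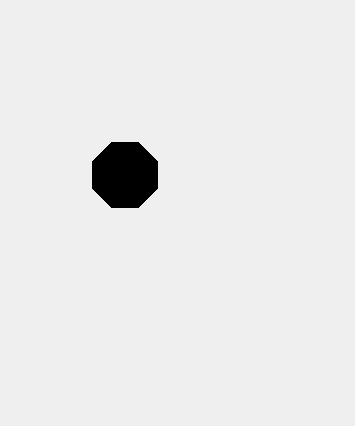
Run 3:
center_x = 125
center_y = 175
radius = 35
color = 'black'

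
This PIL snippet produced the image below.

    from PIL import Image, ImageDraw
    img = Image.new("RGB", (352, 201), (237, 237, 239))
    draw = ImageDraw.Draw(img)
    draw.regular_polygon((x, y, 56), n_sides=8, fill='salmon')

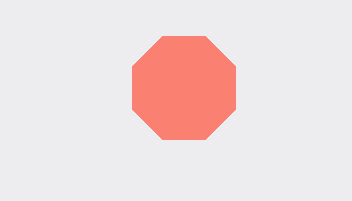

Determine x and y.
x = 184, y = 88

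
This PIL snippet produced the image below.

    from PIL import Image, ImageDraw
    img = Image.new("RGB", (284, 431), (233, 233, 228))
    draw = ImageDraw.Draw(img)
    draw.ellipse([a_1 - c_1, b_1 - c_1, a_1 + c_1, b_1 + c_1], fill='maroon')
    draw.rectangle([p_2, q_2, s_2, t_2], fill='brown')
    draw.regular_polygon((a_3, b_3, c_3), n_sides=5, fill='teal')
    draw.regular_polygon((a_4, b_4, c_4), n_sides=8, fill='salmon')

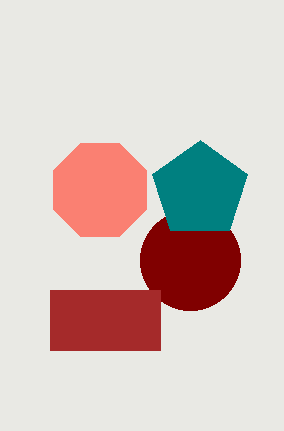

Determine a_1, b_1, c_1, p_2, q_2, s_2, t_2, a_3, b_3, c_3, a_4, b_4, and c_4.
a_1 = 190, b_1 = 260, c_1 = 50, p_2 = 50, q_2 = 290, s_2 = 160, t_2 = 350, a_3 = 200, b_3 = 190, c_3 = 50, a_4 = 100, b_4 = 190, c_4 = 50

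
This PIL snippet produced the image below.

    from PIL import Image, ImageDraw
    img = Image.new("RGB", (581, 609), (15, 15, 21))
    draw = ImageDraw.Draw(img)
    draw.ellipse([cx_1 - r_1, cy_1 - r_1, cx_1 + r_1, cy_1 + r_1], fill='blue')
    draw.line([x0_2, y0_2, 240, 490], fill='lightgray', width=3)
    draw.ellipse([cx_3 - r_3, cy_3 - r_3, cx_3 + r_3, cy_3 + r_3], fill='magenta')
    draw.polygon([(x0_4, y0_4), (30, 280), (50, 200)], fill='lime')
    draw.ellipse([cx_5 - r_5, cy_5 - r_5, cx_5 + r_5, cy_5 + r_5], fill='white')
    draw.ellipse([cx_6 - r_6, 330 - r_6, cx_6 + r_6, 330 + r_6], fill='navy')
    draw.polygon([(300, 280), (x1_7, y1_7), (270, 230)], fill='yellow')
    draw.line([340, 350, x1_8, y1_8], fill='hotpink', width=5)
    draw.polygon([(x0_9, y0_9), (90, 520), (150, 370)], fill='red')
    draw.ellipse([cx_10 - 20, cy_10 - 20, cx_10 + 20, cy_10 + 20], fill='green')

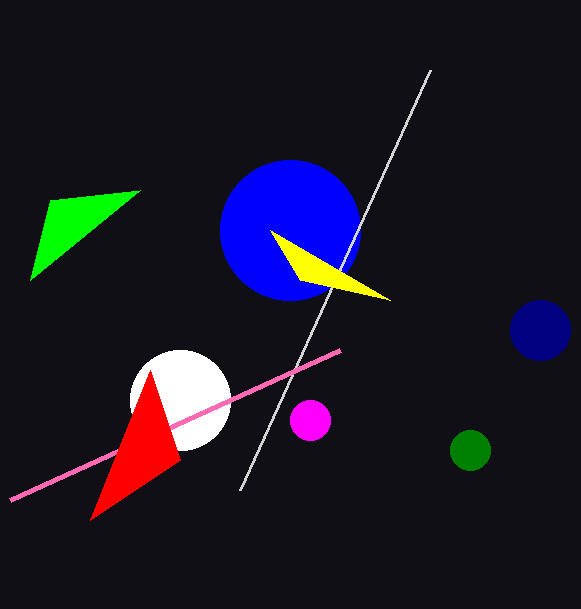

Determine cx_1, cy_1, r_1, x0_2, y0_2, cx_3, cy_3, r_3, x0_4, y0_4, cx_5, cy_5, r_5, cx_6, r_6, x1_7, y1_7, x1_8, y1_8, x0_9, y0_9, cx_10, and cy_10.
cx_1 = 290, cy_1 = 230, r_1 = 70, x0_2 = 430, y0_2 = 70, cx_3 = 310, cy_3 = 420, r_3 = 20, x0_4 = 140, y0_4 = 190, cx_5 = 180, cy_5 = 400, r_5 = 50, cx_6 = 540, r_6 = 30, x1_7 = 390, y1_7 = 300, x1_8 = 10, y1_8 = 500, x0_9 = 180, y0_9 = 460, cx_10 = 470, cy_10 = 450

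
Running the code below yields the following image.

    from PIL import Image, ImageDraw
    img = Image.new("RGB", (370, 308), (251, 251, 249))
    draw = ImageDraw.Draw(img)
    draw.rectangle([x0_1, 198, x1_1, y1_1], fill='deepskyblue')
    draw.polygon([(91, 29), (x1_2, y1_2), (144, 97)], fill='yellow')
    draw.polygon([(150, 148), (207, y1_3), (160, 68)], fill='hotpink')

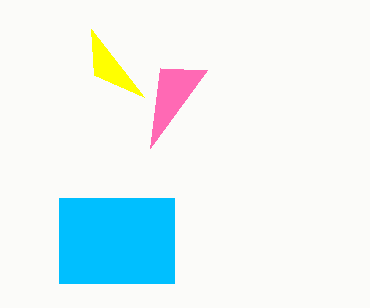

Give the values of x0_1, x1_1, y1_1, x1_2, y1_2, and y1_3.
x0_1 = 59; x1_1 = 174; y1_1 = 283; x1_2 = 94; y1_2 = 75; y1_3 = 70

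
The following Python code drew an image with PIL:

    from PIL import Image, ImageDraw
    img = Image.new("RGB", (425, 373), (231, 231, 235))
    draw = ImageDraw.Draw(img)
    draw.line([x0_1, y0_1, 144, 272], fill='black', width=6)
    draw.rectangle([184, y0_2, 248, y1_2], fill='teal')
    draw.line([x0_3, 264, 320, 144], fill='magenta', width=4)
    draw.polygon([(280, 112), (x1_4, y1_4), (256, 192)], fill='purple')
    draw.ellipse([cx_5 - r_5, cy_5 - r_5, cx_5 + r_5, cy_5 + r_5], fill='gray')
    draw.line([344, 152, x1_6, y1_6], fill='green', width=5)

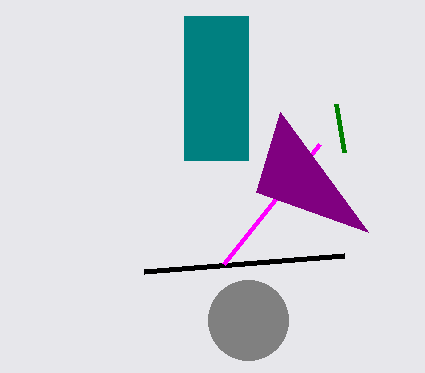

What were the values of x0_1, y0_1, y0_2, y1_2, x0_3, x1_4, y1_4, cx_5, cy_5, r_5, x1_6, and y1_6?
x0_1 = 344; y0_1 = 256; y0_2 = 16; y1_2 = 160; x0_3 = 224; x1_4 = 368; y1_4 = 232; cx_5 = 248; cy_5 = 320; r_5 = 40; x1_6 = 336; y1_6 = 104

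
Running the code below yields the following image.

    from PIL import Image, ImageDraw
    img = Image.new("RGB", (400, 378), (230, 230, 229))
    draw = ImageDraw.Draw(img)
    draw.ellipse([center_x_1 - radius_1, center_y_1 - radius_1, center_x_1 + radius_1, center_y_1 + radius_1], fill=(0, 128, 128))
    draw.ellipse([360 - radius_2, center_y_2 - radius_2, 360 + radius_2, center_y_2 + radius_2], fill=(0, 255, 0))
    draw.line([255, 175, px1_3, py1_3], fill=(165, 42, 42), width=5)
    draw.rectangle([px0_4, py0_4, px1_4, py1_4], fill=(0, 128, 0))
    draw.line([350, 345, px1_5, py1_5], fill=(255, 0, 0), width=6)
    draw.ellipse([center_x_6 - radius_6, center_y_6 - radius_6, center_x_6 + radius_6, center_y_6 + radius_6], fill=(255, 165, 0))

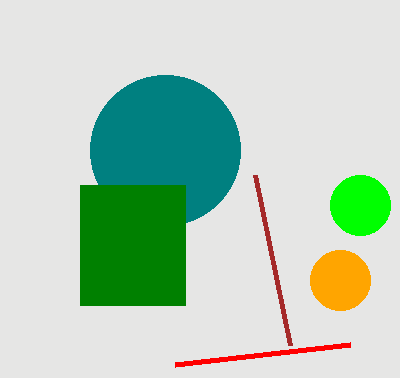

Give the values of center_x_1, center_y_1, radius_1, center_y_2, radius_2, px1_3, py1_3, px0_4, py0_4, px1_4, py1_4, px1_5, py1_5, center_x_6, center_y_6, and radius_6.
center_x_1 = 165; center_y_1 = 150; radius_1 = 75; center_y_2 = 205; radius_2 = 30; px1_3 = 290; py1_3 = 345; px0_4 = 80; py0_4 = 185; px1_4 = 185; py1_4 = 305; px1_5 = 175; py1_5 = 365; center_x_6 = 340; center_y_6 = 280; radius_6 = 30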